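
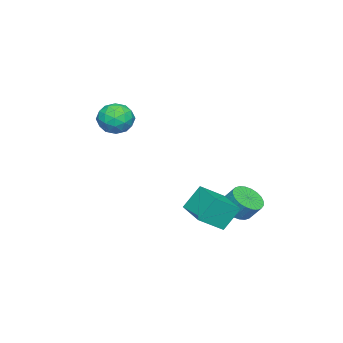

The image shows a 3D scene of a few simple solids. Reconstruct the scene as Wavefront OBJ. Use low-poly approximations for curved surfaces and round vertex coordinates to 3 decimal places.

v -1.047 1.938 -0.192
v -0.132 1.146 0.625
v 0.137 3.238 -0.258
v 1.052 2.447 0.559
v -0.492 1.373 -1.359
v 0.423 0.582 -0.542
v 0.692 2.674 -1.425
v 1.607 1.882 -0.608
v -3.074 1.597 -1.794
v -2.28 1.798 -2.023
v -2.213 2.425 -1.234
v -3.006 2.223 -1.006
v -2.455 2.026 -2.189
v -2.388 2.653 -1.4
v -2.724 2.188 -2.295
v -2.657 2.815 -1.506
v -3.047 2.261 -2.324
v -2.979 2.887 -1.535
v -3.373 2.232 -2.274
v -3.306 2.859 -1.485
v -3.654 2.106 -2.15
v -3.586 2.733 -1.361
v -3.847 1.903 -1.972
v -3.779 2.53 -1.183
v -3.921 1.653 -1.767
v -3.854 2.28 -0.978
v -3.867 1.395 -1.566
v -3.8 2.022 -0.777
v -3.692 1.167 -1.4
v -3.625 1.794 -0.611
v -3.423 1.005 -1.294
v -3.356 1.632 -0.505
v -3.101 0.933 -1.265
v -3.033 1.559 -0.476
v -2.774 0.961 -1.315
v -2.707 1.588 -0.526
v -2.494 1.087 -1.439
v -2.426 1.714 -0.65
v -2.301 1.29 -1.617
v -2.233 1.917 -0.828
v -2.226 1.54 -1.822
v -2.159 2.167 -1.033
v -1.605 -2.927 3.609
v -0.819 -2.553 3.951
v -0.941 -4.287 3.569
v -0.155 -3.913 3.911
v -0.915 -3.978 4.452
v -1.326 -3.138 4.477
v -0.434 -3.702 3.043
v -0.845 -2.862 3.068
v -0.095 -3.032 3.601
v -0.392 -3.203 4.472
v -1.368 -3.637 3.048
v -1.665 -3.808 3.919
v -1.27 -2.621 3.783
v -0.49 -4.219 3.737
v -0.937 -4.258 4.055
v -0.474 -4.038 4.256
v -1.568 -2.964 4.092
v -1.106 -2.744 4.293
v -1.163 -3.582 4.588
v -0.654 -4.096 3.227
v -0.192 -3.876 3.428
v -1.286 -2.802 3.264
v -0.823 -2.582 3.465
v -0.597 -3.258 2.932
v -0.383 -2.682 3.779
v 0.008 -3.482 3.756
v -0.156 -3.358 3.245
v -0.398 -2.864 3.26
v -0.557 -2.782 4.291
v -0.167 -3.582 4.267
v -0.614 -3.62 4.585
v -0.855 -3.126 4.6
v -0.132 -3.064 4.085
v -1.593 -3.258 3.253
v -1.203 -4.058 3.229
v -0.905 -3.714 2.92
v -1.146 -3.22 2.935
v -1.768 -3.358 3.764
v -1.377 -4.158 3.741
v -1.362 -3.976 4.26
v -1.604 -3.482 4.275
v -1.628 -3.776 3.435
f 2 4 1
f 5 2 1
f 1 4 3
f 3 5 1
f 2 8 4
f 6 2 5
f 6 8 2
f 4 8 3
f 7 5 3
f 3 8 7
f 7 6 5
f 8 6 7
f 10 9 13
f 10 13 11
f 11 13 14
f 11 14 12
f 13 9 15
f 13 15 14
f 14 15 16
f 14 16 12
f 15 9 17
f 15 17 16
f 16 17 18
f 16 18 12
f 17 9 19
f 17 19 18
f 18 19 20
f 18 20 12
f 19 9 21
f 19 21 20
f 20 21 22
f 20 22 12
f 21 9 23
f 21 23 22
f 22 23 24
f 22 24 12
f 23 9 25
f 23 25 24
f 24 25 26
f 24 26 12
f 25 9 27
f 25 27 26
f 26 27 28
f 26 28 12
f 27 9 29
f 27 29 28
f 28 29 30
f 28 30 12
f 29 9 31
f 29 31 30
f 30 31 32
f 30 32 12
f 31 9 33
f 31 33 32
f 32 33 34
f 32 34 12
f 33 9 35
f 33 35 34
f 34 35 36
f 34 36 12
f 35 9 37
f 35 37 36
f 36 37 38
f 36 38 12
f 37 9 39
f 37 39 38
f 38 39 40
f 38 40 12
f 39 9 41
f 39 41 40
f 40 41 42
f 40 42 12
f 41 9 10
f 41 10 42
f 42 10 11
f 42 11 12
f 43 80 59
f 80 54 83
f 59 83 48
f 80 83 59
f 43 59 55
f 59 48 60
f 55 60 44
f 59 60 55
f 43 55 64
f 55 44 65
f 64 65 50
f 55 65 64
f 43 64 76
f 64 50 79
f 76 79 53
f 64 79 76
f 43 76 80
f 76 53 84
f 80 84 54
f 76 84 80
f 44 60 71
f 60 48 74
f 71 74 52
f 60 74 71
f 48 83 61
f 83 54 82
f 61 82 47
f 83 82 61
f 54 84 81
f 84 53 77
f 81 77 45
f 84 77 81
f 53 79 78
f 79 50 66
f 78 66 49
f 79 66 78
f 50 65 70
f 65 44 67
f 70 67 51
f 65 67 70
f 46 72 58
f 72 52 73
f 58 73 47
f 72 73 58
f 46 58 56
f 58 47 57
f 56 57 45
f 58 57 56
f 46 56 63
f 56 45 62
f 63 62 49
f 56 62 63
f 46 63 68
f 63 49 69
f 68 69 51
f 63 69 68
f 46 68 72
f 68 51 75
f 72 75 52
f 68 75 72
f 47 73 61
f 73 52 74
f 61 74 48
f 73 74 61
f 45 57 81
f 57 47 82
f 81 82 54
f 57 82 81
f 49 62 78
f 62 45 77
f 78 77 53
f 62 77 78
f 51 69 70
f 69 49 66
f 70 66 50
f 69 66 70
f 52 75 71
f 75 51 67
f 71 67 44
f 75 67 71



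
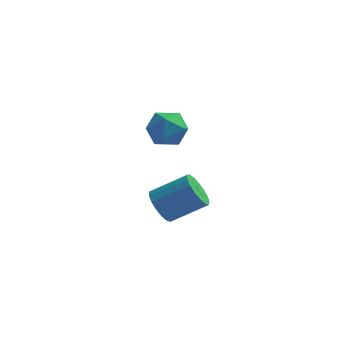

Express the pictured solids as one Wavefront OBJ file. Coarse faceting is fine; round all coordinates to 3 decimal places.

v -1.212 1.981 -1.875
v -0.919 2.446 -2.562
v 0.546 2.924 -1.612
v 0.252 2.459 -0.925
v -1.15 2.723 -2.344
v 0.315 3.2 -1.395
v -1.396 2.83 -2.019
v 0.069 3.307 -1.07
v -1.599 2.742 -1.661
v -0.134 3.22 -0.712
v -1.714 2.48 -1.352
v -0.249 2.958 -0.402
v -1.714 2.104 -1.162
v -0.249 2.582 -0.213
v -1.599 1.7 -1.136
v -0.135 2.178 -0.187
v -1.396 1.36 -1.279
v 0.069 1.838 -0.329
v -1.15 1.162 -1.558
v 0.315 1.64 -0.609
v -0.919 1.152 -1.91
v 0.546 1.63 -0.961
v -0.755 1.332 -2.254
v 0.71 1.81 -1.304
v -0.696 1.66 -2.511
v 0.769 2.138 -1.561
v -0.755 2.062 -2.622
v 0.71 2.54 -1.672
v -1.204 1.312 3.95
v -0.781 1.919 3.344
v -0.519 0.121 3.236
v -0.096 0.728 2.63
v 0.166 0.711 3.55
v -0.257 1.447 3.991
v -1.043 0.593 2.589
v -1.466 1.329 3.03
v -0.681 1.474 2.502
v 0.066 1.548 3.096
v -1.366 0.492 3.484
v -0.619 0.566 4.078
f 2 1 5
f 2 5 3
f 3 5 6
f 3 6 4
f 5 1 7
f 5 7 6
f 6 7 8
f 6 8 4
f 7 1 9
f 7 9 8
f 8 9 10
f 8 10 4
f 9 1 11
f 9 11 10
f 10 11 12
f 10 12 4
f 11 1 13
f 11 13 12
f 12 13 14
f 12 14 4
f 13 1 15
f 13 15 14
f 14 15 16
f 14 16 4
f 15 1 17
f 15 17 16
f 16 17 18
f 16 18 4
f 17 1 19
f 17 19 18
f 18 19 20
f 18 20 4
f 19 1 21
f 19 21 20
f 20 21 22
f 20 22 4
f 21 1 23
f 21 23 22
f 22 23 24
f 22 24 4
f 23 1 25
f 23 25 24
f 24 25 26
f 24 26 4
f 25 1 27
f 25 27 26
f 26 27 28
f 26 28 4
f 27 1 2
f 27 2 28
f 28 2 3
f 28 3 4
f 29 40 34
f 29 34 30
f 29 30 36
f 29 36 39
f 29 39 40
f 30 34 38
f 34 40 33
f 40 39 31
f 39 36 35
f 36 30 37
f 32 38 33
f 32 33 31
f 32 31 35
f 32 35 37
f 32 37 38
f 33 38 34
f 31 33 40
f 35 31 39
f 37 35 36
f 38 37 30



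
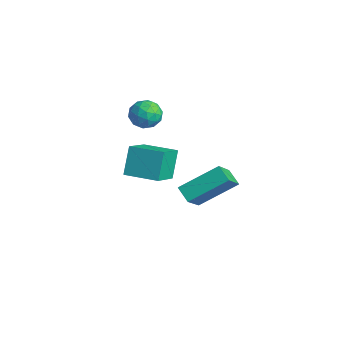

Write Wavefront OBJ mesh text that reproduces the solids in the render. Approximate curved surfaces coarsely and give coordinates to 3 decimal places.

v -4.375 3.385 3.384
v -3.673 3.525 3.826
v -3.647 2.735 2.434
v -2.945 2.875 2.876
v -3.527 2.342 3.168
v -3.976 2.744 3.755
v -3.344 3.516 2.505
v -3.793 3.918 3.092
v -3.036 3.606 3.282
v -3.149 2.88 3.692
v -4.171 3.38 2.568
v -4.284 2.654 2.978
v -4.087 3.512 3.688
v -3.233 2.748 2.572
v -3.574 2.435 2.744
v -3.162 2.517 3.003
v -4.266 3.053 3.647
v -3.853 3.135 3.906
v -3.768 2.44 3.52
v -3.467 3.125 2.354
v -3.054 3.207 2.613
v -4.158 3.743 3.257
v -3.746 3.825 3.516
v -3.552 3.82 2.74
v -3.3 3.642 3.628
v -2.873 3.26 3.07
v -3.107 3.637 2.852
v -3.371 3.873 3.197
v -3.367 3.215 3.869
v -2.939 2.834 3.311
v -3.281 2.52 3.483
v -3.545 2.756 3.828
v -2.992 3.263 3.55
v -4.381 3.426 2.949
v -3.953 3.045 2.391
v -3.775 3.504 2.432
v -4.039 3.74 2.777
v -4.447 3 3.19
v -4.02 2.618 2.632
v -3.949 2.387 3.063
v -4.213 2.623 3.408
v -4.328 2.997 2.71
v 1.709 2.688 0.651
v 0.951 2.646 1.095
v 2.254 4.42 1.746
v 1.496 4.378 2.19
v 2.504 1.642 1.91
v 1.746 1.6 2.354
v 3.049 3.374 3.005
v 2.291 3.332 3.449
v -3.778 2.791 -0.931
v -4.339 3.425 0.426
v -2.388 3.8 -0.828
v -2.95 4.434 0.53
v -2.93 1.526 0.01
v -3.492 2.16 1.368
v -1.541 2.535 0.114
v -2.102 3.169 1.471
f 1 38 17
f 38 12 41
f 17 41 6
f 38 41 17
f 1 17 13
f 17 6 18
f 13 18 2
f 17 18 13
f 1 13 22
f 13 2 23
f 22 23 8
f 13 23 22
f 1 22 34
f 22 8 37
f 34 37 11
f 22 37 34
f 1 34 38
f 34 11 42
f 38 42 12
f 34 42 38
f 2 18 29
f 18 6 32
f 29 32 10
f 18 32 29
f 6 41 19
f 41 12 40
f 19 40 5
f 41 40 19
f 12 42 39
f 42 11 35
f 39 35 3
f 42 35 39
f 11 37 36
f 37 8 24
f 36 24 7
f 37 24 36
f 8 23 28
f 23 2 25
f 28 25 9
f 23 25 28
f 4 30 16
f 30 10 31
f 16 31 5
f 30 31 16
f 4 16 14
f 16 5 15
f 14 15 3
f 16 15 14
f 4 14 21
f 14 3 20
f 21 20 7
f 14 20 21
f 4 21 26
f 21 7 27
f 26 27 9
f 21 27 26
f 4 26 30
f 26 9 33
f 30 33 10
f 26 33 30
f 5 31 19
f 31 10 32
f 19 32 6
f 31 32 19
f 3 15 39
f 15 5 40
f 39 40 12
f 15 40 39
f 7 20 36
f 20 3 35
f 36 35 11
f 20 35 36
f 9 27 28
f 27 7 24
f 28 24 8
f 27 24 28
f 10 33 29
f 33 9 25
f 29 25 2
f 33 25 29
f 44 46 43
f 47 44 43
f 43 46 45
f 45 47 43
f 44 50 46
f 48 44 47
f 48 50 44
f 46 50 45
f 49 47 45
f 45 50 49
f 49 48 47
f 50 48 49
f 52 54 51
f 55 52 51
f 51 54 53
f 53 55 51
f 52 58 54
f 56 52 55
f 56 58 52
f 54 58 53
f 57 55 53
f 53 58 57
f 57 56 55
f 58 56 57



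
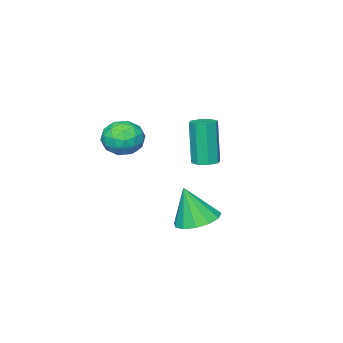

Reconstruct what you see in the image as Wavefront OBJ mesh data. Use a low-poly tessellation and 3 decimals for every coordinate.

v 0.35 2.299 2.344
v 0.977 1.823 2.296
v -0.177 1.517 3.204
v 0.45 1.041 3.156
v 0.52 1.754 3.485
v 0.846 2.237 2.954
v -0.046 1.103 2.546
v 0.28 1.586 2.015
v 0.732 1.084 2.421
v 1.082 1.486 3.001
v -0.282 1.854 2.499
v 0.068 2.256 3.079
v 0.71 2.129 2.245
v 0.09 1.211 3.255
v 0.131 1.63 3.449
v 0.5 1.35 3.421
v 0.633 2.373 2.631
v 1.001 2.093 2.603
v 0.733 2.053 3.302
v -0.201 1.247 2.897
v 0.167 0.967 2.869
v 0.3 1.99 2.079
v 0.669 1.71 2.051
v 0.067 1.287 2.198
v 0.935 1.415 2.29
v 0.625 0.956 2.795
v 0.333 0.992 2.436
v 0.525 1.276 2.124
v 1.14 1.652 2.631
v 0.83 1.193 3.136
v 0.872 1.612 3.33
v 1.063 1.896 3.018
v 0.996 1.218 2.704
v -0.03 2.147 2.364
v -0.34 1.688 2.869
v -0.263 1.444 2.482
v -0.072 1.728 2.17
v 0.175 2.384 2.705
v -0.135 1.925 3.21
v 0.275 2.064 3.376
v 0.467 2.348 3.064
v -0.196 2.122 2.796
v -2.068 2.735 -1.635
v -1.625 2.05 -1.906
v -1.792 2.325 -0.145
v -1.306 2.412 -1.866
v -1.228 2.877 -1.752
v -1.417 3.296 -1.601
v -1.813 3.538 -1.461
v -2.29 3.525 -1.376
v -2.697 3.261 -1.373
v -2.904 2.83 -1.453
v -2.845 2.37 -1.591
v -2.541 2.025 -1.743
v -2.086 1.906 -1.861
v -3.887 1.352 0.062
v -3.602 1.776 0.161
v -3.789 1.471 1.997
v -4.073 1.048 1.898
v -3.991 1.856 0.135
v -4.177 1.552 1.971
v -4.319 1.642 0.066
v -4.505 1.337 1.902
v -4.393 1.257 -0.005
v -4.58 0.953 1.831
v -4.171 0.929 -0.037
v -4.358 0.624 1.799
v -3.783 0.848 -0.011
v -3.969 0.544 1.825
v -3.455 1.063 0.058
v -3.641 0.758 1.894
v -3.38 1.447 0.129
v -3.567 1.143 1.965
f 1 38 17
f 38 12 41
f 17 41 6
f 38 41 17
f 1 17 13
f 17 6 18
f 13 18 2
f 17 18 13
f 1 13 22
f 13 2 23
f 22 23 8
f 13 23 22
f 1 22 34
f 22 8 37
f 34 37 11
f 22 37 34
f 1 34 38
f 34 11 42
f 38 42 12
f 34 42 38
f 2 18 29
f 18 6 32
f 29 32 10
f 18 32 29
f 6 41 19
f 41 12 40
f 19 40 5
f 41 40 19
f 12 42 39
f 42 11 35
f 39 35 3
f 42 35 39
f 11 37 36
f 37 8 24
f 36 24 7
f 37 24 36
f 8 23 28
f 23 2 25
f 28 25 9
f 23 25 28
f 4 30 16
f 30 10 31
f 16 31 5
f 30 31 16
f 4 16 14
f 16 5 15
f 14 15 3
f 16 15 14
f 4 14 21
f 14 3 20
f 21 20 7
f 14 20 21
f 4 21 26
f 21 7 27
f 26 27 9
f 21 27 26
f 4 26 30
f 26 9 33
f 30 33 10
f 26 33 30
f 5 31 19
f 31 10 32
f 19 32 6
f 31 32 19
f 3 15 39
f 15 5 40
f 39 40 12
f 15 40 39
f 7 20 36
f 20 3 35
f 36 35 11
f 20 35 36
f 9 27 28
f 27 7 24
f 28 24 8
f 27 24 28
f 10 33 29
f 33 9 25
f 29 25 2
f 33 25 29
f 44 43 46
f 44 46 45
f 46 43 47
f 46 47 45
f 47 43 48
f 47 48 45
f 48 43 49
f 48 49 45
f 49 43 50
f 49 50 45
f 50 43 51
f 50 51 45
f 51 43 52
f 51 52 45
f 52 43 53
f 52 53 45
f 53 43 54
f 53 54 45
f 54 43 55
f 54 55 45
f 55 43 44
f 55 44 45
f 57 56 60
f 57 60 58
f 58 60 61
f 58 61 59
f 60 56 62
f 60 62 61
f 61 62 63
f 61 63 59
f 62 56 64
f 62 64 63
f 63 64 65
f 63 65 59
f 64 56 66
f 64 66 65
f 65 66 67
f 65 67 59
f 66 56 68
f 66 68 67
f 67 68 69
f 67 69 59
f 68 56 70
f 68 70 69
f 69 70 71
f 69 71 59
f 70 56 72
f 70 72 71
f 71 72 73
f 71 73 59
f 72 56 57
f 72 57 73
f 73 57 58
f 73 58 59



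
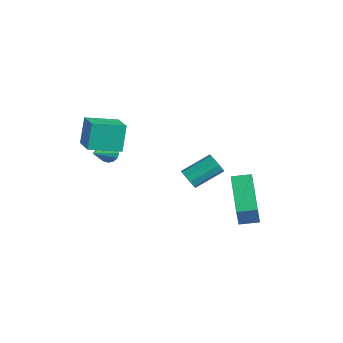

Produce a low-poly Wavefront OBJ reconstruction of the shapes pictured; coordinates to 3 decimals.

v -0.158 2.333 -2.561
v 0.02 2.064 -2.128
v 0.377 3.398 -1.446
v 0.198 3.667 -1.879
v 0.276 2.103 -2.338
v 0.633 3.436 -1.656
v 0.367 2.23 -2.634
v 0.724 3.563 -1.951
v 0.256 2.396 -2.901
v 0.613 3.73 -2.219
v -0.012 2.538 -3.039
v 0.345 3.872 -2.356
v -0.337 2.602 -2.994
v 0.02 3.936 -2.312
v -0.593 2.564 -2.784
v -0.236 3.897 -2.102
v -0.684 2.437 -2.489
v -0.327 3.77 -1.806
v -0.573 2.27 -2.221
v -0.216 3.604 -1.539
v -0.305 2.128 -2.084
v 0.052 3.462 -1.401
v 3.897 1.742 -2.712
v 4.207 1.323 -1.499
v 2.289 2.807 -1.933
v 2.598 2.387 -0.72
v 4.422 2.453 -2.6
v 4.731 2.033 -1.387
v 2.813 3.517 -1.821
v 3.123 3.098 -0.608
v -1.48 -0.983 0.081
v -1.11 -0.717 0.406
v -1.22 -1.977 0.599
v -1.338 -0.704 0.545
v -1.599 -0.755 0.578
v -1.833 -0.859 0.497
v -1.986 -0.991 0.321
v -2.023 -1.121 0.089
v -1.935 -1.22 -0.144
v -1.743 -1.265 -0.326
v -1.491 -1.245 -0.414
v -1.236 -1.165 -0.39
v -1.037 -1.044 -0.257
v -0.94 -0.909 -0.047
v -0.966 -0.791 0.192
v -1.3 -2.552 1.502
v -1.623 -2.067 2.697
v -0.624 -1.289 1.173
v -0.947 -0.804 2.368
v -0.053 -3.076 2.052
v -0.376 -2.591 3.247
v 0.623 -1.813 1.723
v 0.3 -1.328 2.918
f 2 1 5
f 2 5 3
f 3 5 6
f 3 6 4
f 5 1 7
f 5 7 6
f 6 7 8
f 6 8 4
f 7 1 9
f 7 9 8
f 8 9 10
f 8 10 4
f 9 1 11
f 9 11 10
f 10 11 12
f 10 12 4
f 11 1 13
f 11 13 12
f 12 13 14
f 12 14 4
f 13 1 15
f 13 15 14
f 14 15 16
f 14 16 4
f 15 1 17
f 15 17 16
f 16 17 18
f 16 18 4
f 17 1 19
f 17 19 18
f 18 19 20
f 18 20 4
f 19 1 21
f 19 21 20
f 20 21 22
f 20 22 4
f 21 1 2
f 21 2 22
f 22 2 3
f 22 3 4
f 24 26 23
f 27 24 23
f 23 26 25
f 25 27 23
f 24 30 26
f 28 24 27
f 28 30 24
f 26 30 25
f 29 27 25
f 25 30 29
f 29 28 27
f 30 28 29
f 32 31 34
f 32 34 33
f 34 31 35
f 34 35 33
f 35 31 36
f 35 36 33
f 36 31 37
f 36 37 33
f 37 31 38
f 37 38 33
f 38 31 39
f 38 39 33
f 39 31 40
f 39 40 33
f 40 31 41
f 40 41 33
f 41 31 42
f 41 42 33
f 42 31 43
f 42 43 33
f 43 31 44
f 43 44 33
f 44 31 45
f 44 45 33
f 45 31 32
f 45 32 33
f 47 49 46
f 50 47 46
f 46 49 48
f 48 50 46
f 47 53 49
f 51 47 50
f 51 53 47
f 49 53 48
f 52 50 48
f 48 53 52
f 52 51 50
f 53 51 52



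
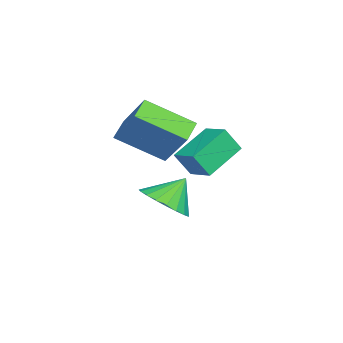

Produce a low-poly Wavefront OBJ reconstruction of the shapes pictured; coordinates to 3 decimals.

v 1.978 3.6 2.881
v 2.194 3.055 3.824
v 2.69 4.375 3.167
v 2.905 3.831 4.11
v 3.275 2.709 2.07
v 3.49 2.165 3.013
v 3.986 3.485 2.356
v 4.202 2.94 3.299
v 0.684 1.699 2.351
v 0.855 -0.12 3.427
v 1.551 2.636 3.799
v 1.721 0.817 4.874
v 1.619 1.523 1.906
v 1.789 -0.296 2.981
v 2.485 2.46 3.353
v 2.656 0.641 4.429
v 1.48 1.45 -0.267
v 2.136 2.293 -0.485
v 0.94 2.15 0.807
v 1.77 2.392 -0.734
v 1.354 2.328 -0.901
v 0.959 2.112 -0.959
v 0.655 1.782 -0.897
v 0.493 1.394 -0.726
v 0.502 1.017 -0.476
v 0.68 0.714 -0.189
v 0.996 0.539 0.084
v 1.396 0.521 0.297
v 1.81 0.664 0.412
v 2.168 0.943 0.41
v 2.406 1.31 0.291
v 2.484 1.701 0.075
v 2.389 2.048 -0.199
f 2 4 1
f 5 2 1
f 1 4 3
f 3 5 1
f 2 8 4
f 6 2 5
f 6 8 2
f 4 8 3
f 7 5 3
f 3 8 7
f 7 6 5
f 8 6 7
f 10 12 9
f 13 10 9
f 9 12 11
f 11 13 9
f 10 16 12
f 14 10 13
f 14 16 10
f 12 16 11
f 15 13 11
f 11 16 15
f 15 14 13
f 16 14 15
f 18 17 20
f 18 20 19
f 20 17 21
f 20 21 19
f 21 17 22
f 21 22 19
f 22 17 23
f 22 23 19
f 23 17 24
f 23 24 19
f 24 17 25
f 24 25 19
f 25 17 26
f 25 26 19
f 26 17 27
f 26 27 19
f 27 17 28
f 27 28 19
f 28 17 29
f 28 29 19
f 29 17 30
f 29 30 19
f 30 17 31
f 30 31 19
f 31 17 32
f 31 32 19
f 32 17 33
f 32 33 19
f 33 17 18
f 33 18 19



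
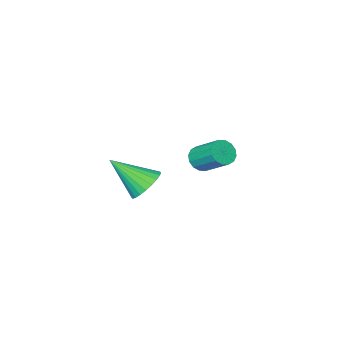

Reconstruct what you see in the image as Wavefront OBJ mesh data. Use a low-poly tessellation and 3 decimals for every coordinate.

v 1.549 2.283 2.482
v 1.905 1.807 1.78
v 2.571 1.077 3.818
v 2.152 2.063 1.823
v 2.308 2.353 1.966
v 2.348 2.633 2.187
v 2.266 2.859 2.454
v 2.076 2.998 2.725
v 1.805 3.028 2.958
v 1.495 2.944 3.12
v 1.194 2.76 3.184
v 0.947 2.503 3.141
v 0.791 2.213 2.998
v 0.751 1.934 2.776
v 0.832 1.707 2.51
v 1.023 1.569 2.239
v 1.294 1.539 2.005
v 1.603 1.623 1.844
v -3.784 -0.85 0.749
v -3.386 -0.459 0.294
v -3.599 0.901 1.275
v -3.996 0.51 1.731
v -3.736 -0.424 0.17
v -3.949 0.935 1.152
v -4.099 -0.504 0.202
v -4.311 0.856 1.183
v -4.377 -0.676 0.38
v -4.59 0.683 1.362
v -4.497 -0.895 0.658
v -4.709 0.465 1.639
v -4.425 -1.101 0.959
v -4.637 0.258 1.941
v -4.181 -1.241 1.205
v -4.394 0.119 2.186
v -3.831 -1.275 1.328
v -4.044 0.084 2.31
v -3.469 -1.196 1.297
v -3.681 0.164 2.278
v -3.19 -1.023 1.118
v -3.403 0.336 2.1
v -3.071 -0.805 0.841
v -3.283 0.555 1.822
v -3.143 -0.598 0.539
v -3.355 0.761 1.521
f 2 1 4
f 2 4 3
f 4 1 5
f 4 5 3
f 5 1 6
f 5 6 3
f 6 1 7
f 6 7 3
f 7 1 8
f 7 8 3
f 8 1 9
f 8 9 3
f 9 1 10
f 9 10 3
f 10 1 11
f 10 11 3
f 11 1 12
f 11 12 3
f 12 1 13
f 12 13 3
f 13 1 14
f 13 14 3
f 14 1 15
f 14 15 3
f 15 1 16
f 15 16 3
f 16 1 17
f 16 17 3
f 17 1 18
f 17 18 3
f 18 1 2
f 18 2 3
f 20 19 23
f 20 23 21
f 21 23 24
f 21 24 22
f 23 19 25
f 23 25 24
f 24 25 26
f 24 26 22
f 25 19 27
f 25 27 26
f 26 27 28
f 26 28 22
f 27 19 29
f 27 29 28
f 28 29 30
f 28 30 22
f 29 19 31
f 29 31 30
f 30 31 32
f 30 32 22
f 31 19 33
f 31 33 32
f 32 33 34
f 32 34 22
f 33 19 35
f 33 35 34
f 34 35 36
f 34 36 22
f 35 19 37
f 35 37 36
f 36 37 38
f 36 38 22
f 37 19 39
f 37 39 38
f 38 39 40
f 38 40 22
f 39 19 41
f 39 41 40
f 40 41 42
f 40 42 22
f 41 19 43
f 41 43 42
f 42 43 44
f 42 44 22
f 43 19 20
f 43 20 44
f 44 20 21
f 44 21 22



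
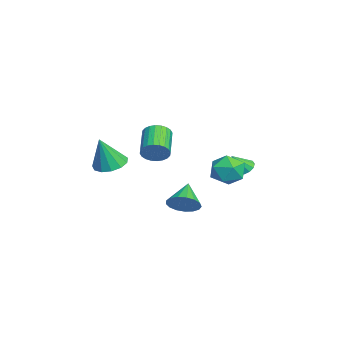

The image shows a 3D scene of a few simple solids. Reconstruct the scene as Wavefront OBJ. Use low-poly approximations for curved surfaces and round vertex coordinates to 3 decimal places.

v 3.764 -1.083 1.588
v 4.017 -1.493 2.239
v 2.389 -1.288 3.002
v 2.136 -0.877 2.352
v 4.093 -1.197 2.32
v 2.464 -0.992 3.083
v 4.118 -0.883 2.289
v 2.489 -0.678 3.053
v 4.089 -0.6 2.152
v 2.461 -0.395 2.915
v 4.011 -0.39 1.929
v 2.383 -0.185 2.692
v 3.895 -0.286 1.654
v 2.267 -0.081 2.417
v 3.76 -0.303 1.369
v 2.131 -0.098 2.132
v 3.625 -0.439 1.118
v 1.996 -0.233 1.881
v 3.511 -0.672 0.938
v 1.883 -0.467 1.701
v 3.436 -0.968 0.857
v 1.807 -0.763 1.62
v 3.411 -1.282 0.887
v 1.782 -1.077 1.651
v 3.439 -1.565 1.025
v 1.811 -1.36 1.788
v 3.517 -1.775 1.248
v 1.889 -1.57 2.011
v 3.633 -1.879 1.523
v 2.005 -1.674 2.286
v 3.769 -1.862 1.808
v 2.14 -1.657 2.571
v 3.904 -1.727 2.059
v 2.275 -1.521 2.822
v -1.305 4.197 -1.819
v -0.953 3.84 -2.216
v -0.895 3.403 -0.741
v -0.738 4.106 -2.102
v -0.704 4.401 -1.897
v -0.86 4.632 -1.668
v -1.158 4.724 -1.486
v -1.502 4.649 -1.411
v -1.784 4.43 -1.464
v -1.914 4.138 -1.63
v -1.85 3.864 -1.856
v -1.614 3.696 -2.07
v -1.279 3.687 -2.205
v 1.358 3.897 -0.307
v 2.22 3.174 -0.299
v 0.42 2.766 -1.381
v 1.282 2.043 -1.373
v 0.681 2.212 -0.437
v 1.261 2.911 0.227
v 1.379 3.029 -1.907
v 1.959 3.728 -1.243
v 2.233 2.637 -1.288
v 1.802 2.133 -0.379
v 0.838 3.807 -1.301
v 0.407 3.303 -0.392
v 1.055 0.609 -3.508
v 1.646 0.73 -2.723
v -0.315 0.971 -2.532
v 1.623 1.162 -2.916
v 1.47 1.468 -3.244
v 1.222 1.576 -3.633
v 0.935 1.463 -3.993
v 0.676 1.154 -4.242
v 0.504 0.72 -4.323
v 0.457 0.261 -4.217
v 0.548 -0.119 -3.948
v 0.755 -0.332 -3.579
v 1.03 -0.33 -3.193
v 1.311 -0.112 -2.88
v 1.533 0.27 -2.71
v 1.929 -3.379 0.129
v 2.766 -2.831 0.137
v 2.291 -3.961 2.051
v 2.353 -2.493 0.318
v 1.806 -2.436 0.439
v 1.297 -2.678 0.461
v 0.989 -3.142 0.378
v 0.98 -3.682 0.217
v 1.271 -4.125 0.027
v 1.772 -4.332 -0.13
v 2.322 -4.235 -0.205
v 2.747 -3.867 -0.173
v 2.913 -3.344 -0.046
f 2 1 5
f 2 5 3
f 3 5 6
f 3 6 4
f 5 1 7
f 5 7 6
f 6 7 8
f 6 8 4
f 7 1 9
f 7 9 8
f 8 9 10
f 8 10 4
f 9 1 11
f 9 11 10
f 10 11 12
f 10 12 4
f 11 1 13
f 11 13 12
f 12 13 14
f 12 14 4
f 13 1 15
f 13 15 14
f 14 15 16
f 14 16 4
f 15 1 17
f 15 17 16
f 16 17 18
f 16 18 4
f 17 1 19
f 17 19 18
f 18 19 20
f 18 20 4
f 19 1 21
f 19 21 20
f 20 21 22
f 20 22 4
f 21 1 23
f 21 23 22
f 22 23 24
f 22 24 4
f 23 1 25
f 23 25 24
f 24 25 26
f 24 26 4
f 25 1 27
f 25 27 26
f 26 27 28
f 26 28 4
f 27 1 29
f 27 29 28
f 28 29 30
f 28 30 4
f 29 1 31
f 29 31 30
f 30 31 32
f 30 32 4
f 31 1 33
f 31 33 32
f 32 33 34
f 32 34 4
f 33 1 2
f 33 2 34
f 34 2 3
f 34 3 4
f 36 35 38
f 36 38 37
f 38 35 39
f 38 39 37
f 39 35 40
f 39 40 37
f 40 35 41
f 40 41 37
f 41 35 42
f 41 42 37
f 42 35 43
f 42 43 37
f 43 35 44
f 43 44 37
f 44 35 45
f 44 45 37
f 45 35 46
f 45 46 37
f 46 35 47
f 46 47 37
f 47 35 36
f 47 36 37
f 48 59 53
f 48 53 49
f 48 49 55
f 48 55 58
f 48 58 59
f 49 53 57
f 53 59 52
f 59 58 50
f 58 55 54
f 55 49 56
f 51 57 52
f 51 52 50
f 51 50 54
f 51 54 56
f 51 56 57
f 52 57 53
f 50 52 59
f 54 50 58
f 56 54 55
f 57 56 49
f 61 60 63
f 61 63 62
f 63 60 64
f 63 64 62
f 64 60 65
f 64 65 62
f 65 60 66
f 65 66 62
f 66 60 67
f 66 67 62
f 67 60 68
f 67 68 62
f 68 60 69
f 68 69 62
f 69 60 70
f 69 70 62
f 70 60 71
f 70 71 62
f 71 60 72
f 71 72 62
f 72 60 73
f 72 73 62
f 73 60 74
f 73 74 62
f 74 60 61
f 74 61 62
f 76 75 78
f 76 78 77
f 78 75 79
f 78 79 77
f 79 75 80
f 79 80 77
f 80 75 81
f 80 81 77
f 81 75 82
f 81 82 77
f 82 75 83
f 82 83 77
f 83 75 84
f 83 84 77
f 84 75 85
f 84 85 77
f 85 75 86
f 85 86 77
f 86 75 87
f 86 87 77
f 87 75 76
f 87 76 77



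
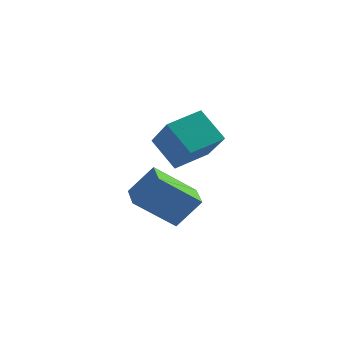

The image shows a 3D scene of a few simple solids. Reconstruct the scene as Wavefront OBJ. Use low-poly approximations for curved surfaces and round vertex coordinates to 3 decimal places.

v 1.4 1.539 -1.946
v 0.333 1.808 -0.757
v 2.215 2.792 -1.498
v 1.148 3.06 -0.309
v 2.592 0.28 -0.591
v 1.525 0.548 0.598
v 3.407 1.532 -0.143
v 2.34 1.801 1.046
v 1.139 2.257 -5.243
v -0.245 1.328 -3.917
v 0.341 3.537 -5.178
v -1.043 2.608 -3.852
v 2.003 2.732 -4.008
v 0.619 1.803 -2.682
v 1.205 4.012 -3.943
v -0.179 3.083 -2.617
f 2 4 1
f 5 2 1
f 1 4 3
f 3 5 1
f 2 8 4
f 6 2 5
f 6 8 2
f 4 8 3
f 7 5 3
f 3 8 7
f 7 6 5
f 8 6 7
f 10 12 9
f 13 10 9
f 9 12 11
f 11 13 9
f 10 16 12
f 14 10 13
f 14 16 10
f 12 16 11
f 15 13 11
f 11 16 15
f 15 14 13
f 16 14 15



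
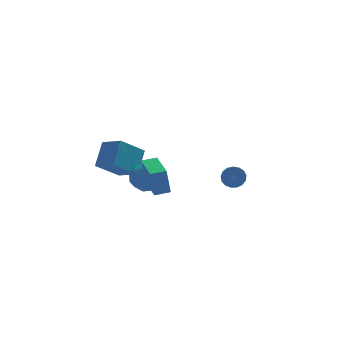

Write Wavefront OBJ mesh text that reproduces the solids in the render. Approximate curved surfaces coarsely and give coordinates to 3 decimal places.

v -4.679 3.306 -0.31
v -4.078 4.459 0.875
v -3.271 3.798 -1.504
v -2.67 4.952 -0.318
v -3.81 2.248 0.278
v -3.209 3.402 1.464
v -2.402 2.741 -0.915
v -1.801 3.894 0.27
v -1.882 1.265 0.581
v -1.321 0.384 0.459
v -3.219 0.516 -0.159
v -2.658 -0.365 -0.281
v -2.95 -0.056 0.681
v -2.123 0.407 1.138
v -2.417 0.493 -0.838
v -1.59 0.956 -0.381
v -1.652 -0.093 -0.418
v -1.981 -0.433 0.521
v -2.559 1.333 -0.221
v -2.888 0.993 0.718
v -1.484 0.89 0.585
v -3.056 0.01 -0.285
v -3.227 0.192 0.281
v -2.898 -0.326 0.209
v -1.956 0.904 0.984
v -1.626 0.386 0.912
v -2.583 0.127 1.043
v -2.914 0.514 -0.612
v -2.584 -0.004 -0.684
v -1.642 1.226 0.091
v -1.313 0.708 0.019
v -1.957 0.773 -0.743
v -1.349 0.092 -0.002
v -2.135 -0.348 -0.437
v -1.993 0.156 -0.765
v -1.507 0.428 -0.496
v -1.542 -0.108 0.55
v -2.328 -0.548 0.115
v -2.5 -0.366 0.68
v -2.014 -0.094 0.949
v -1.737 -0.388 0.034
v -2.212 1.448 0.185
v -2.998 1.008 -0.25
v -2.526 0.994 -0.649
v -2.04 1.266 -0.38
v -2.405 1.248 0.737
v -3.191 0.808 0.302
v -3.033 0.472 0.796
v -2.547 0.744 1.065
v -2.803 1.288 0.266
v 2.606 1.024 -0.771
v 2.969 1.29 -0.249
v 2.738 0.221 0.454
v 2.374 -0.044 -0.069
v 2.661 1.394 -0.191
v 2.43 0.325 0.512
v 2.34 1.413 -0.267
v 2.109 0.345 0.436
v 2.08 1.344 -0.458
v 1.849 0.275 0.245
v 1.94 1.201 -0.721
v 1.709 0.132 -0.018
v 1.953 1.018 -0.996
v 1.722 -0.051 -0.293
v 2.115 0.836 -1.219
v 1.884 -0.233 -0.516
v 2.39 0.698 -1.339
v 2.158 -0.371 -0.637
v 2.713 0.634 -1.33
v 2.482 -0.435 -0.627
v 3.013 0.66 -1.192
v 2.782 -0.409 -0.49
v 3.219 0.769 -0.959
v 2.987 -0.3 -0.256
v 3.284 0.937 -0.682
v 3.053 -0.132 0.021
v 3.194 1.125 -0.426
v 2.963 0.056 0.277
v -2.705 -4.067 1.389
v -2.907 -3.979 2.914
v -2.814 -1.994 1.255
v -3.016 -1.906 2.78
v -1.844 -4.014 1.5
v -2.046 -3.926 3.025
v -1.953 -1.941 1.366
v -2.155 -1.853 2.891
f 2 4 1
f 5 2 1
f 1 4 3
f 3 5 1
f 2 8 4
f 6 2 5
f 6 8 2
f 4 8 3
f 7 5 3
f 3 8 7
f 7 6 5
f 8 6 7
f 9 46 25
f 46 20 49
f 25 49 14
f 46 49 25
f 9 25 21
f 25 14 26
f 21 26 10
f 25 26 21
f 9 21 30
f 21 10 31
f 30 31 16
f 21 31 30
f 9 30 42
f 30 16 45
f 42 45 19
f 30 45 42
f 9 42 46
f 42 19 50
f 46 50 20
f 42 50 46
f 10 26 37
f 26 14 40
f 37 40 18
f 26 40 37
f 14 49 27
f 49 20 48
f 27 48 13
f 49 48 27
f 20 50 47
f 50 19 43
f 47 43 11
f 50 43 47
f 19 45 44
f 45 16 32
f 44 32 15
f 45 32 44
f 16 31 36
f 31 10 33
f 36 33 17
f 31 33 36
f 12 38 24
f 38 18 39
f 24 39 13
f 38 39 24
f 12 24 22
f 24 13 23
f 22 23 11
f 24 23 22
f 12 22 29
f 22 11 28
f 29 28 15
f 22 28 29
f 12 29 34
f 29 15 35
f 34 35 17
f 29 35 34
f 12 34 38
f 34 17 41
f 38 41 18
f 34 41 38
f 13 39 27
f 39 18 40
f 27 40 14
f 39 40 27
f 11 23 47
f 23 13 48
f 47 48 20
f 23 48 47
f 15 28 44
f 28 11 43
f 44 43 19
f 28 43 44
f 17 35 36
f 35 15 32
f 36 32 16
f 35 32 36
f 18 41 37
f 41 17 33
f 37 33 10
f 41 33 37
f 52 51 55
f 52 55 53
f 53 55 56
f 53 56 54
f 55 51 57
f 55 57 56
f 56 57 58
f 56 58 54
f 57 51 59
f 57 59 58
f 58 59 60
f 58 60 54
f 59 51 61
f 59 61 60
f 60 61 62
f 60 62 54
f 61 51 63
f 61 63 62
f 62 63 64
f 62 64 54
f 63 51 65
f 63 65 64
f 64 65 66
f 64 66 54
f 65 51 67
f 65 67 66
f 66 67 68
f 66 68 54
f 67 51 69
f 67 69 68
f 68 69 70
f 68 70 54
f 69 51 71
f 69 71 70
f 70 71 72
f 70 72 54
f 71 51 73
f 71 73 72
f 72 73 74
f 72 74 54
f 73 51 75
f 73 75 74
f 74 75 76
f 74 76 54
f 75 51 77
f 75 77 76
f 76 77 78
f 76 78 54
f 77 51 52
f 77 52 78
f 78 52 53
f 78 53 54
f 80 82 79
f 83 80 79
f 79 82 81
f 81 83 79
f 80 86 82
f 84 80 83
f 84 86 80
f 82 86 81
f 85 83 81
f 81 86 85
f 85 84 83
f 86 84 85



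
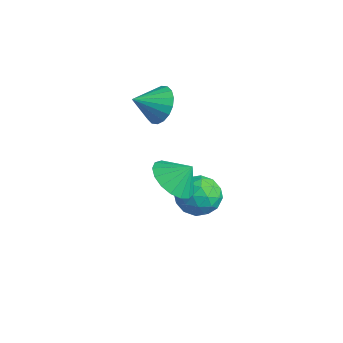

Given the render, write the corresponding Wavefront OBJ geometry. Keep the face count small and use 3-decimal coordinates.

v 1.001 -3.765 2.159
v 1.828 -3.631 1.631
v 1.399 -3.215 2.921
v 1.555 -3.264 1.509
v 1.155 -3.011 1.535
v 0.72 -2.931 1.705
v 0.349 -3.042 1.978
v 0.128 -3.319 2.293
v 0.106 -3.697 2.577
v 0.29 -4.091 2.765
v 0.637 -4.411 2.815
v 1.067 -4.582 2.714
v 1.482 -4.566 2.486
v 1.787 -4.367 2.183
v 1.912 -4.029 1.875
v -2.255 -2.328 3.586
v -1.716 -2.75 3.017
v -2.445 -3.392 4.194
v -1.468 -2.631 3.302
v -1.376 -2.453 3.643
v -1.457 -2.249 3.973
v -1.697 -2.062 4.226
v -2.047 -1.927 4.353
v -2.439 -1.871 4.327
v -2.794 -1.906 4.155
v -3.042 -2.025 3.87
v -3.134 -2.204 3.529
v -3.053 -2.407 3.199
v -2.813 -2.594 2.946
v -2.463 -2.729 2.819
v -2.071 -2.785 2.844
v -0.254 -1.034 -1.439
v 0.23 -1.622 -0.843
v -1.61 -1.598 -0.897
v -1.126 -2.186 -0.301
v -1.117 -1.231 -0.149
v -0.28 -0.882 -0.484
v -1.1 -2.338 -1.256
v -0.263 -1.989 -1.591
v -0.293 -2.428 -0.73
v -0.304 -1.744 -0.046
v -1.076 -1.476 -1.694
v -1.087 -0.792 -1.01
v 0.107 -1.279 -1.189
v -1.487 -1.941 -0.551
v -1.482 -1.38 -0.462
v -1.197 -1.726 -0.111
v -0.193 -0.844 -0.978
v 0.092 -1.19 -0.628
v -0.7 -0.96 -0.22
v -1.472 -2.03 -1.112
v -1.187 -2.376 -0.762
v -0.183 -1.494 -1.629
v 0.102 -1.84 -1.278
v -0.68 -2.26 -1.52
v 0.084 -2.098 -0.772
v -0.713 -2.43 -0.453
v -0.698 -2.519 -1.014
v -0.206 -2.314 -1.211
v 0.077 -1.696 -0.37
v -0.719 -2.028 -0.051
v -0.714 -1.466 0.038
v -0.222 -1.261 -0.159
v -0.23 -2.17 -0.303
v -0.661 -1.192 -1.689
v -1.457 -1.524 -1.37
v -1.158 -1.959 -1.581
v -0.666 -1.754 -1.778
v -0.667 -0.79 -1.287
v -1.464 -1.122 -0.968
v -1.174 -0.906 -0.529
v -0.682 -0.701 -0.726
v -1.15 -1.05 -1.437
f 2 1 4
f 2 4 3
f 4 1 5
f 4 5 3
f 5 1 6
f 5 6 3
f 6 1 7
f 6 7 3
f 7 1 8
f 7 8 3
f 8 1 9
f 8 9 3
f 9 1 10
f 9 10 3
f 10 1 11
f 10 11 3
f 11 1 12
f 11 12 3
f 12 1 13
f 12 13 3
f 13 1 14
f 13 14 3
f 14 1 15
f 14 15 3
f 15 1 2
f 15 2 3
f 17 16 19
f 17 19 18
f 19 16 20
f 19 20 18
f 20 16 21
f 20 21 18
f 21 16 22
f 21 22 18
f 22 16 23
f 22 23 18
f 23 16 24
f 23 24 18
f 24 16 25
f 24 25 18
f 25 16 26
f 25 26 18
f 26 16 27
f 26 27 18
f 27 16 28
f 27 28 18
f 28 16 29
f 28 29 18
f 29 16 30
f 29 30 18
f 30 16 31
f 30 31 18
f 31 16 17
f 31 17 18
f 32 69 48
f 69 43 72
f 48 72 37
f 69 72 48
f 32 48 44
f 48 37 49
f 44 49 33
f 48 49 44
f 32 44 53
f 44 33 54
f 53 54 39
f 44 54 53
f 32 53 65
f 53 39 68
f 65 68 42
f 53 68 65
f 32 65 69
f 65 42 73
f 69 73 43
f 65 73 69
f 33 49 60
f 49 37 63
f 60 63 41
f 49 63 60
f 37 72 50
f 72 43 71
f 50 71 36
f 72 71 50
f 43 73 70
f 73 42 66
f 70 66 34
f 73 66 70
f 42 68 67
f 68 39 55
f 67 55 38
f 68 55 67
f 39 54 59
f 54 33 56
f 59 56 40
f 54 56 59
f 35 61 47
f 61 41 62
f 47 62 36
f 61 62 47
f 35 47 45
f 47 36 46
f 45 46 34
f 47 46 45
f 35 45 52
f 45 34 51
f 52 51 38
f 45 51 52
f 35 52 57
f 52 38 58
f 57 58 40
f 52 58 57
f 35 57 61
f 57 40 64
f 61 64 41
f 57 64 61
f 36 62 50
f 62 41 63
f 50 63 37
f 62 63 50
f 34 46 70
f 46 36 71
f 70 71 43
f 46 71 70
f 38 51 67
f 51 34 66
f 67 66 42
f 51 66 67
f 40 58 59
f 58 38 55
f 59 55 39
f 58 55 59
f 41 64 60
f 64 40 56
f 60 56 33
f 64 56 60



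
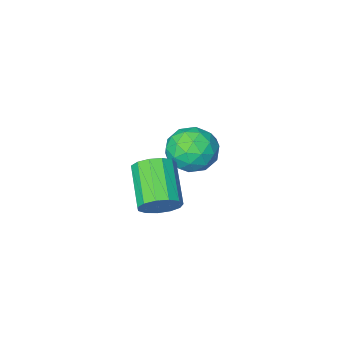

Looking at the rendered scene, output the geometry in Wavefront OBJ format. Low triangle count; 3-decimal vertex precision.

v -1.323 -2.716 -3.345
v -0.488 -2.877 -4.19
v -1.332 -4.623 -2.99
v -0.497 -4.784 -3.835
v -0.216 -4.219 -2.816
v -0.211 -3.041 -3.036
v -1.609 -4.459 -4.144
v -1.604 -3.281 -4.364
v -0.666 -3.955 -4.684
v 0.195 -3.806 -3.864
v -2.015 -3.694 -3.316
v -1.154 -3.545 -2.496
v -0.905 -2.629 -3.799
v -0.915 -4.871 -3.381
v -0.75 -4.539 -2.782
v -0.26 -4.633 -3.279
v -0.742 -2.725 -3.12
v -0.251 -2.82 -3.617
v -0.091 -3.609 -2.809
v -1.569 -4.68 -3.563
v -1.078 -4.775 -4.06
v -1.56 -2.867 -3.901
v -1.07 -2.961 -4.398
v -1.729 -3.891 -4.371
v -0.518 -3.357 -4.586
v -0.524 -4.478 -4.378
v -1.177 -4.287 -4.559
v -1.174 -3.595 -4.688
v -0.013 -3.27 -4.104
v -0.018 -4.391 -3.895
v 0.147 -4.059 -3.296
v 0.151 -3.366 -3.425
v -0.117 -3.903 -4.394
v -1.802 -3.109 -3.285
v -1.807 -4.23 -3.076
v -1.971 -4.134 -3.755
v -1.967 -3.441 -3.884
v -1.296 -3.022 -2.802
v -1.302 -4.143 -2.594
v -0.646 -3.905 -2.492
v -0.643 -3.213 -2.621
v -1.703 -3.597 -2.786
v 3.362 1.155 -1.864
v 3.723 1.477 -1.141
v 3.099 -0.133 -0.113
v 2.738 -0.455 -0.836
v 3.264 1.647 -1.154
v 2.64 0.037 -0.125
v 2.836 1.661 -1.392
v 2.211 0.051 -0.363
v 2.574 1.514 -1.78
v 1.95 -0.095 -0.751
v 2.563 1.254 -2.195
v 1.939 -0.356 -1.166
v 2.806 0.961 -2.505
v 2.182 -0.649 -1.476
v 3.225 0.731 -2.611
v 2.601 -0.879 -1.583
v 3.688 0.635 -2.481
v 3.064 -0.975 -1.452
v 4.047 0.704 -2.155
v 3.423 -0.906 -1.126
v 4.189 0.916 -1.736
v 3.565 -0.694 -0.707
v 4.068 1.204 -1.359
v 3.444 -0.405 -0.33
f 1 38 17
f 38 12 41
f 17 41 6
f 38 41 17
f 1 17 13
f 17 6 18
f 13 18 2
f 17 18 13
f 1 13 22
f 13 2 23
f 22 23 8
f 13 23 22
f 1 22 34
f 22 8 37
f 34 37 11
f 22 37 34
f 1 34 38
f 34 11 42
f 38 42 12
f 34 42 38
f 2 18 29
f 18 6 32
f 29 32 10
f 18 32 29
f 6 41 19
f 41 12 40
f 19 40 5
f 41 40 19
f 12 42 39
f 42 11 35
f 39 35 3
f 42 35 39
f 11 37 36
f 37 8 24
f 36 24 7
f 37 24 36
f 8 23 28
f 23 2 25
f 28 25 9
f 23 25 28
f 4 30 16
f 30 10 31
f 16 31 5
f 30 31 16
f 4 16 14
f 16 5 15
f 14 15 3
f 16 15 14
f 4 14 21
f 14 3 20
f 21 20 7
f 14 20 21
f 4 21 26
f 21 7 27
f 26 27 9
f 21 27 26
f 4 26 30
f 26 9 33
f 30 33 10
f 26 33 30
f 5 31 19
f 31 10 32
f 19 32 6
f 31 32 19
f 3 15 39
f 15 5 40
f 39 40 12
f 15 40 39
f 7 20 36
f 20 3 35
f 36 35 11
f 20 35 36
f 9 27 28
f 27 7 24
f 28 24 8
f 27 24 28
f 10 33 29
f 33 9 25
f 29 25 2
f 33 25 29
f 44 43 47
f 44 47 45
f 45 47 48
f 45 48 46
f 47 43 49
f 47 49 48
f 48 49 50
f 48 50 46
f 49 43 51
f 49 51 50
f 50 51 52
f 50 52 46
f 51 43 53
f 51 53 52
f 52 53 54
f 52 54 46
f 53 43 55
f 53 55 54
f 54 55 56
f 54 56 46
f 55 43 57
f 55 57 56
f 56 57 58
f 56 58 46
f 57 43 59
f 57 59 58
f 58 59 60
f 58 60 46
f 59 43 61
f 59 61 60
f 60 61 62
f 60 62 46
f 61 43 63
f 61 63 62
f 62 63 64
f 62 64 46
f 63 43 65
f 63 65 64
f 64 65 66
f 64 66 46
f 65 43 44
f 65 44 66
f 66 44 45
f 66 45 46



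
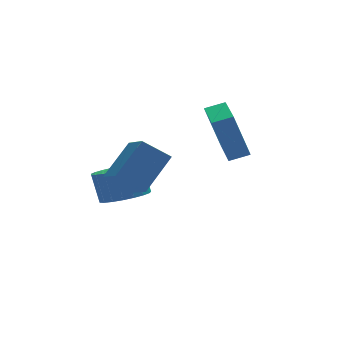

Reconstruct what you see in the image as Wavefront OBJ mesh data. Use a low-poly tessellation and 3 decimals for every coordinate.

v -0.851 2.881 -2.242
v -0.03 3.474 -2.435
v -0.188 4.091 -1.21
v -1.009 3.499 -1.018
v -0.35 3.709 -2.595
v -0.508 4.326 -1.371
v -0.756 3.802 -2.694
v -0.914 4.419 -1.47
v -1.179 3.736 -2.715
v -1.337 4.353 -1.491
v -1.545 3.522 -2.654
v -1.703 4.139 -1.43
v -1.791 3.197 -2.522
v -1.949 3.814 -1.298
v -1.874 2.817 -2.342
v -2.032 3.434 -1.118
v -1.781 2.449 -2.144
v -1.939 3.066 -0.92
v -1.527 2.156 -1.963
v -1.685 2.773 -0.739
v -1.156 1.988 -1.831
v -1.314 2.605 -0.607
v -0.732 1.974 -1.769
v -0.89 2.591 -0.545
v -0.329 2.118 -1.79
v -0.487 2.735 -0.565
v -0.016 2.393 -1.888
v -0.174 3.01 -0.664
v 0.152 2.753 -2.048
v -0.006 3.37 -0.824
v 0.147 3.135 -2.241
v -0.011 3.752 -1.017
v -1.278 -1.521 0.718
v -2.276 -1.14 1.494
v -1.394 -0.161 -0.098
v -2.392 0.22 0.678
v -0.068 -0.72 1.882
v -1.066 -0.339 2.658
v -0.184 0.64 1.066
v -1.182 1.021 1.842
v 2.732 1.127 0.143
v 2.167 1.512 2.086
v 3.08 3.115 -0.15
v 2.515 3.5 1.793
v 3.565 1.02 0.407
v 3 1.405 2.35
v 3.913 3.008 0.114
v 3.348 3.393 2.057
f 2 1 5
f 2 5 3
f 3 5 6
f 3 6 4
f 5 1 7
f 5 7 6
f 6 7 8
f 6 8 4
f 7 1 9
f 7 9 8
f 8 9 10
f 8 10 4
f 9 1 11
f 9 11 10
f 10 11 12
f 10 12 4
f 11 1 13
f 11 13 12
f 12 13 14
f 12 14 4
f 13 1 15
f 13 15 14
f 14 15 16
f 14 16 4
f 15 1 17
f 15 17 16
f 16 17 18
f 16 18 4
f 17 1 19
f 17 19 18
f 18 19 20
f 18 20 4
f 19 1 21
f 19 21 20
f 20 21 22
f 20 22 4
f 21 1 23
f 21 23 22
f 22 23 24
f 22 24 4
f 23 1 25
f 23 25 24
f 24 25 26
f 24 26 4
f 25 1 27
f 25 27 26
f 26 27 28
f 26 28 4
f 27 1 29
f 27 29 28
f 28 29 30
f 28 30 4
f 29 1 31
f 29 31 30
f 30 31 32
f 30 32 4
f 31 1 2
f 31 2 32
f 32 2 3
f 32 3 4
f 34 36 33
f 37 34 33
f 33 36 35
f 35 37 33
f 34 40 36
f 38 34 37
f 38 40 34
f 36 40 35
f 39 37 35
f 35 40 39
f 39 38 37
f 40 38 39
f 42 44 41
f 45 42 41
f 41 44 43
f 43 45 41
f 42 48 44
f 46 42 45
f 46 48 42
f 44 48 43
f 47 45 43
f 43 48 47
f 47 46 45
f 48 46 47



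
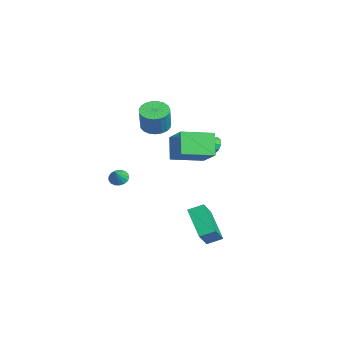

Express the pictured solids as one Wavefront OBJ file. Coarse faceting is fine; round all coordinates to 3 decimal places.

v -0.061 -0.982 2.144
v 1.575 -0.676 3.306
v -0.181 1.013 1.788
v 1.455 1.319 2.949
v 0.905 -1.159 0.831
v 2.541 -0.853 1.992
v 0.785 0.836 0.474
v 2.421 1.142 1.636
v -3.02 -3.427 -2.311
v -2.519 -3.174 -2.597
v -2.32 -3.813 -1.429
v -2.62 -2.952 -2.42
v -2.812 -2.839 -2.218
v -3.053 -2.861 -2.036
v -3.285 -3.012 -1.918
v -3.457 -3.258 -1.89
v -3.529 -3.543 -1.958
v -3.484 -3.801 -2.107
v -3.332 -3.974 -2.303
v -3.109 -4.021 -2.5
v -2.866 -3.932 -2.654
v -2.658 -3.727 -2.73
v -2.532 -3.454 -2.709
v -0.52 -1.693 2.997
v 0.273 -1.865 2.632
v 0.914 -2.058 4.119
v 0.12 -1.887 4.483
v 0.286 -1.497 2.675
v 0.927 -1.691 4.161
v 0.159 -1.164 2.773
v 0.8 -1.357 4.259
v -0.085 -0.922 2.91
v 0.556 -1.115 4.396
v -0.405 -0.813 3.062
v 0.236 -1.007 4.548
v -0.744 -0.857 3.202
v -0.103 -1.05 4.689
v -1.045 -1.045 3.308
v -0.404 -1.238 4.794
v -1.255 -1.345 3.359
v -0.614 -1.539 4.845
v -1.338 -1.706 3.348
v -0.697 -1.899 4.834
v -1.28 -2.064 3.276
v -0.639 -2.257 4.762
v -1.09 -2.358 3.156
v -0.449 -2.552 4.642
v -0.802 -2.537 3.008
v -0.161 -2.731 4.495
v -0.465 -2.571 2.859
v 0.176 -2.764 4.345
v -0.138 -2.452 2.733
v 0.503 -2.646 4.219
v 0.123 -2.203 2.653
v 0.764 -2.396 4.139
v 1.963 0.067 -3.485
v 2.878 -0.573 -2.325
v 2.096 0.984 -3.084
v 3.011 0.345 -1.924
v 3.749 0.355 -4.736
v 4.664 -0.284 -3.576
v 3.882 1.273 -4.335
v 4.797 0.633 -3.175
v -2.388 2.181 0.101
v -2.167 1.913 -0.495
v -2.072 0.939 0.779
v -1.836 2.101 -0.304
v -1.715 2.32 0.042
v -1.852 2.486 0.41
v -2.194 2.536 0.66
v -2.61 2.45 0.697
v -2.941 2.261 0.506
v -3.062 2.042 0.161
v -2.925 1.876 -0.208
v -2.583 1.826 -0.458
f 2 4 1
f 5 2 1
f 1 4 3
f 3 5 1
f 2 8 4
f 6 2 5
f 6 8 2
f 4 8 3
f 7 5 3
f 3 8 7
f 7 6 5
f 8 6 7
f 10 9 12
f 10 12 11
f 12 9 13
f 12 13 11
f 13 9 14
f 13 14 11
f 14 9 15
f 14 15 11
f 15 9 16
f 15 16 11
f 16 9 17
f 16 17 11
f 17 9 18
f 17 18 11
f 18 9 19
f 18 19 11
f 19 9 20
f 19 20 11
f 20 9 21
f 20 21 11
f 21 9 22
f 21 22 11
f 22 9 23
f 22 23 11
f 23 9 10
f 23 10 11
f 25 24 28
f 25 28 26
f 26 28 29
f 26 29 27
f 28 24 30
f 28 30 29
f 29 30 31
f 29 31 27
f 30 24 32
f 30 32 31
f 31 32 33
f 31 33 27
f 32 24 34
f 32 34 33
f 33 34 35
f 33 35 27
f 34 24 36
f 34 36 35
f 35 36 37
f 35 37 27
f 36 24 38
f 36 38 37
f 37 38 39
f 37 39 27
f 38 24 40
f 38 40 39
f 39 40 41
f 39 41 27
f 40 24 42
f 40 42 41
f 41 42 43
f 41 43 27
f 42 24 44
f 42 44 43
f 43 44 45
f 43 45 27
f 44 24 46
f 44 46 45
f 45 46 47
f 45 47 27
f 46 24 48
f 46 48 47
f 47 48 49
f 47 49 27
f 48 24 50
f 48 50 49
f 49 50 51
f 49 51 27
f 50 24 52
f 50 52 51
f 51 52 53
f 51 53 27
f 52 24 54
f 52 54 53
f 53 54 55
f 53 55 27
f 54 24 25
f 54 25 55
f 55 25 26
f 55 26 27
f 57 59 56
f 60 57 56
f 56 59 58
f 58 60 56
f 57 63 59
f 61 57 60
f 61 63 57
f 59 63 58
f 62 60 58
f 58 63 62
f 62 61 60
f 63 61 62
f 65 64 67
f 65 67 66
f 67 64 68
f 67 68 66
f 68 64 69
f 68 69 66
f 69 64 70
f 69 70 66
f 70 64 71
f 70 71 66
f 71 64 72
f 71 72 66
f 72 64 73
f 72 73 66
f 73 64 74
f 73 74 66
f 74 64 75
f 74 75 66
f 75 64 65
f 75 65 66



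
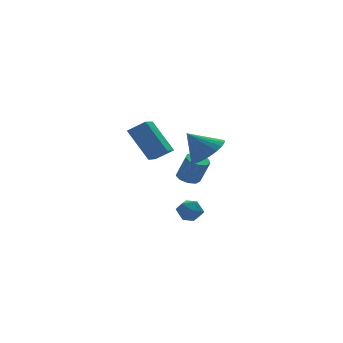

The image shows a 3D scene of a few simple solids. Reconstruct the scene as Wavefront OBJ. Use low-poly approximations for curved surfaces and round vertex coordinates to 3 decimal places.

v 0.718 -1.903 -1.87
v 1.037 -1.449 -2.385
v 1.663 -1.711 -1.115
v 1.982 -1.257 -1.63
v 1.351 -1.04 -1.273
v 0.766 -1.159 -1.74
v 1.934 -2.001 -1.76
v 1.349 -2.12 -2.227
v 1.788 -1.509 -2.317
v 1.428 -0.916 -2.016
v 1.272 -2.244 -1.484
v 0.912 -1.651 -1.183
v 1.545 -0.734 0.15
v 1.945 -0.236 0.193
v 2.315 -0.649 1.533
v 1.915 -1.146 1.49
v 1.548 -0.122 0.338
v 1.918 -0.535 1.678
v 1.149 -0.294 0.395
v 1.52 -0.707 1.735
v 0.936 -0.672 0.337
v 1.306 -1.085 1.677
v 1.008 -1.079 0.192
v 1.378 -1.492 1.532
v 1.331 -1.324 0.027
v 1.701 -1.737 1.367
v 1.754 -1.293 -0.08
v 2.124 -1.706 1.26
v 2.079 -1 -0.08
v 2.45 -1.413 1.26
v 2.155 -0.583 0.028
v 2.525 -0.996 1.368
v 1.532 -3.597 2.912
v 2.323 -3.704 3.578
v 0.588 -3.243 4.088
v 2.352 -3.311 3.483
v 2.257 -2.961 3.301
v 2.051 -2.708 3.059
v 1.766 -2.591 2.795
v 1.445 -2.626 2.549
v 1.138 -2.81 2.358
v 0.891 -3.114 2.251
v 0.741 -3.491 2.245
v 0.712 -3.884 2.34
v 0.808 -4.234 2.522
v 1.014 -4.487 2.764
v 1.299 -4.604 3.028
v 1.619 -4.568 3.274
v 1.926 -4.385 3.465
v 2.173 -4.081 3.572
v -0.513 2.63 2.422
v 0.349 2.271 3.057
v 0.175 3.599 2.035
v 1.038 3.24 2.67
v 0.222 1.44 0.75
v 1.085 1.081 1.385
v 0.911 2.409 0.363
v 1.773 2.05 0.998
f 1 12 6
f 1 6 2
f 1 2 8
f 1 8 11
f 1 11 12
f 2 6 10
f 6 12 5
f 12 11 3
f 11 8 7
f 8 2 9
f 4 10 5
f 4 5 3
f 4 3 7
f 4 7 9
f 4 9 10
f 5 10 6
f 3 5 12
f 7 3 11
f 9 7 8
f 10 9 2
f 14 13 17
f 14 17 15
f 15 17 18
f 15 18 16
f 17 13 19
f 17 19 18
f 18 19 20
f 18 20 16
f 19 13 21
f 19 21 20
f 20 21 22
f 20 22 16
f 21 13 23
f 21 23 22
f 22 23 24
f 22 24 16
f 23 13 25
f 23 25 24
f 24 25 26
f 24 26 16
f 25 13 27
f 25 27 26
f 26 27 28
f 26 28 16
f 27 13 29
f 27 29 28
f 28 29 30
f 28 30 16
f 29 13 31
f 29 31 30
f 30 31 32
f 30 32 16
f 31 13 14
f 31 14 32
f 32 14 15
f 32 15 16
f 34 33 36
f 34 36 35
f 36 33 37
f 36 37 35
f 37 33 38
f 37 38 35
f 38 33 39
f 38 39 35
f 39 33 40
f 39 40 35
f 40 33 41
f 40 41 35
f 41 33 42
f 41 42 35
f 42 33 43
f 42 43 35
f 43 33 44
f 43 44 35
f 44 33 45
f 44 45 35
f 45 33 46
f 45 46 35
f 46 33 47
f 46 47 35
f 47 33 48
f 47 48 35
f 48 33 49
f 48 49 35
f 49 33 50
f 49 50 35
f 50 33 34
f 50 34 35
f 52 54 51
f 55 52 51
f 51 54 53
f 53 55 51
f 52 58 54
f 56 52 55
f 56 58 52
f 54 58 53
f 57 55 53
f 53 58 57
f 57 56 55
f 58 56 57



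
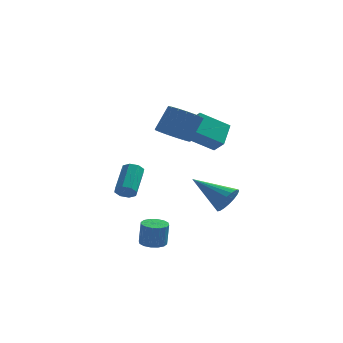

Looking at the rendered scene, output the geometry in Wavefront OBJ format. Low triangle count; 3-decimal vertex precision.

v 1.24 -3.827 -3.553
v 1.896 -3.875 -3.607
v 1.996 -3.901 -2.361
v 1.34 -3.853 -2.307
v 1.832 -3.539 -3.595
v 1.933 -3.566 -2.349
v 1.61 -3.281 -3.571
v 1.711 -3.307 -2.326
v 1.289 -3.169 -3.543
v 1.389 -3.195 -2.297
v 0.954 -3.233 -3.517
v 1.055 -3.259 -2.272
v 0.696 -3.456 -3.501
v 0.797 -3.482 -2.255
v 0.584 -3.779 -3.499
v 0.684 -3.805 -2.253
v 0.647 -4.114 -3.511
v 0.748 -4.141 -2.265
v 0.869 -4.373 -3.534
v 0.97 -4.399 -2.289
v 1.191 -4.485 -3.563
v 1.291 -4.511 -2.317
v 1.525 -4.421 -3.588
v 1.626 -4.447 -2.343
v 1.783 -4.198 -3.605
v 1.884 -4.224 -2.359
v -0.436 0.436 -2.065
v -0.137 0.133 -1.67
v 0.094 1.62 -0.701
v -0.204 1.924 -1.095
v 0.123 0.3 -1.989
v 0.354 1.788 -1.02
v 0.056 0.547 -2.352
v 0.287 2.034 -1.383
v -0.299 0.729 -2.546
v -0.068 2.216 -1.577
v -0.734 0.74 -2.459
v -0.503 2.227 -1.49
v -0.994 0.572 -2.14
v -0.763 2.06 -1.171
v -0.927 0.326 -1.777
v -0.696 1.813 -0.808
v -0.572 0.144 -1.583
v -0.341 1.631 -0.614
v 1.861 0.086 1.889
v 2.617 0.364 1.425
v 3.216 0.972 2.767
v 2.459 0.694 3.231
v 2.339 0.71 1.393
v 2.938 1.318 2.734
v 1.952 0.913 1.474
v 2.55 1.521 2.816
v 1.543 0.927 1.65
v 2.142 1.535 2.992
v 1.207 0.748 1.881
v 1.806 1.356 3.223
v 1.021 0.417 2.114
v 1.62 1.025 3.456
v 1.027 0.011 2.295
v 1.626 0.619 3.637
v 1.224 -0.378 2.384
v 1.823 0.229 3.725
v 1.567 -0.661 2.359
v 2.166 -0.053 3.7
v 1.977 -0.773 2.226
v 2.576 -0.165 3.568
v 2.361 -0.688 2.017
v 2.959 -0.08 3.358
v 2.629 -0.425 1.778
v 3.228 0.183 3.119
v 2.722 -0.046 1.564
v 3.321 0.562 2.906
v 3.751 2.239 0.182
v 2.269 1.924 1.116
v 4.005 3.46 0.998
v 2.523 3.144 1.932
v 4.257 1.716 0.808
v 2.775 1.4 1.742
v 4.511 2.936 1.624
v 3.029 2.621 2.558
v 4.667 -3.296 -0.954
v 5.135 -3.09 -0.326
v 2.973 -2.464 0.034
v 5.153 -2.799 -0.538
v 5.076 -2.607 -0.833
v 4.917 -2.551 -1.152
v 4.709 -2.643 -1.432
v 4.492 -2.864 -1.617
v 4.311 -3.171 -1.67
v 4.199 -3.502 -1.582
v 4.181 -3.792 -1.37
v 4.258 -3.985 -1.075
v 4.417 -4.04 -0.756
v 4.625 -3.949 -0.476
v 4.841 -3.728 -0.291
v 5.023 -3.421 -0.237
f 2 1 5
f 2 5 3
f 3 5 6
f 3 6 4
f 5 1 7
f 5 7 6
f 6 7 8
f 6 8 4
f 7 1 9
f 7 9 8
f 8 9 10
f 8 10 4
f 9 1 11
f 9 11 10
f 10 11 12
f 10 12 4
f 11 1 13
f 11 13 12
f 12 13 14
f 12 14 4
f 13 1 15
f 13 15 14
f 14 15 16
f 14 16 4
f 15 1 17
f 15 17 16
f 16 17 18
f 16 18 4
f 17 1 19
f 17 19 18
f 18 19 20
f 18 20 4
f 19 1 21
f 19 21 20
f 20 21 22
f 20 22 4
f 21 1 23
f 21 23 22
f 22 23 24
f 22 24 4
f 23 1 25
f 23 25 24
f 24 25 26
f 24 26 4
f 25 1 2
f 25 2 26
f 26 2 3
f 26 3 4
f 28 27 31
f 28 31 29
f 29 31 32
f 29 32 30
f 31 27 33
f 31 33 32
f 32 33 34
f 32 34 30
f 33 27 35
f 33 35 34
f 34 35 36
f 34 36 30
f 35 27 37
f 35 37 36
f 36 37 38
f 36 38 30
f 37 27 39
f 37 39 38
f 38 39 40
f 38 40 30
f 39 27 41
f 39 41 40
f 40 41 42
f 40 42 30
f 41 27 43
f 41 43 42
f 42 43 44
f 42 44 30
f 43 27 28
f 43 28 44
f 44 28 29
f 44 29 30
f 46 45 49
f 46 49 47
f 47 49 50
f 47 50 48
f 49 45 51
f 49 51 50
f 50 51 52
f 50 52 48
f 51 45 53
f 51 53 52
f 52 53 54
f 52 54 48
f 53 45 55
f 53 55 54
f 54 55 56
f 54 56 48
f 55 45 57
f 55 57 56
f 56 57 58
f 56 58 48
f 57 45 59
f 57 59 58
f 58 59 60
f 58 60 48
f 59 45 61
f 59 61 60
f 60 61 62
f 60 62 48
f 61 45 63
f 61 63 62
f 62 63 64
f 62 64 48
f 63 45 65
f 63 65 64
f 64 65 66
f 64 66 48
f 65 45 67
f 65 67 66
f 66 67 68
f 66 68 48
f 67 45 69
f 67 69 68
f 68 69 70
f 68 70 48
f 69 45 71
f 69 71 70
f 70 71 72
f 70 72 48
f 71 45 46
f 71 46 72
f 72 46 47
f 72 47 48
f 74 76 73
f 77 74 73
f 73 76 75
f 75 77 73
f 74 80 76
f 78 74 77
f 78 80 74
f 76 80 75
f 79 77 75
f 75 80 79
f 79 78 77
f 80 78 79
f 82 81 84
f 82 84 83
f 84 81 85
f 84 85 83
f 85 81 86
f 85 86 83
f 86 81 87
f 86 87 83
f 87 81 88
f 87 88 83
f 88 81 89
f 88 89 83
f 89 81 90
f 89 90 83
f 90 81 91
f 90 91 83
f 91 81 92
f 91 92 83
f 92 81 93
f 92 93 83
f 93 81 94
f 93 94 83
f 94 81 95
f 94 95 83
f 95 81 96
f 95 96 83
f 96 81 82
f 96 82 83



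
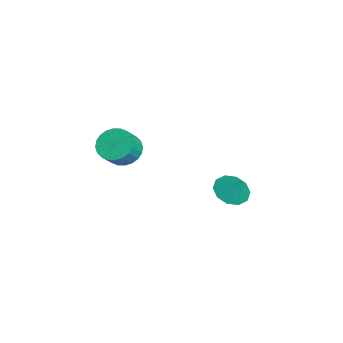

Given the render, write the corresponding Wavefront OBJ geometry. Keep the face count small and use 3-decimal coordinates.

v -3.189 2.653 -2.858
v -2.678 1.888 -2.89
v -2.631 2.987 -1.922
v -2.412 2.29 -3.191
v -2.442 2.83 -3.366
v -2.758 3.303 -3.347
v -3.238 3.527 -3.141
v -3.699 3.418 -2.827
v -3.966 3.016 -2.525
v -3.935 2.476 -2.35
v -3.62 2.003 -2.37
v -3.14 1.779 -2.576
v -0.604 -2.57 2.113
v -0.1 -1.862 2.155
v 0.508 -2.342 2.949
v 0.004 -3.05 2.907
v -0.339 -1.787 2.383
v 0.269 -2.267 3.178
v -0.619 -1.83 2.571
v -0.01 -2.311 3.365
v -0.896 -1.987 2.689
v -0.288 -2.467 3.483
v -1.129 -2.232 2.719
v -0.52 -2.712 3.513
v -1.282 -2.529 2.657
v -0.673 -3.009 3.451
v -1.332 -2.832 2.512
v -0.723 -3.312 3.306
v -1.271 -3.095 2.306
v -0.662 -3.575 3.101
v -1.108 -3.278 2.071
v -0.5 -3.758 2.865
v -0.869 -3.353 1.842
v -0.261 -3.833 2.637
v -0.59 -3.309 1.655
v 0.019 -3.79 2.449
v -0.312 -3.153 1.537
v 0.296 -3.633 2.331
v -0.08 -2.908 1.507
v 0.529 -3.388 2.301
v 0.073 -2.611 1.569
v 0.682 -3.091 2.363
v 0.123 -2.308 1.714
v 0.732 -2.788 2.508
v 0.062 -2.045 1.919
v 0.671 -2.525 2.714
f 2 1 4
f 2 4 3
f 4 1 5
f 4 5 3
f 5 1 6
f 5 6 3
f 6 1 7
f 6 7 3
f 7 1 8
f 7 8 3
f 8 1 9
f 8 9 3
f 9 1 10
f 9 10 3
f 10 1 11
f 10 11 3
f 11 1 12
f 11 12 3
f 12 1 2
f 12 2 3
f 14 13 17
f 14 17 15
f 15 17 18
f 15 18 16
f 17 13 19
f 17 19 18
f 18 19 20
f 18 20 16
f 19 13 21
f 19 21 20
f 20 21 22
f 20 22 16
f 21 13 23
f 21 23 22
f 22 23 24
f 22 24 16
f 23 13 25
f 23 25 24
f 24 25 26
f 24 26 16
f 25 13 27
f 25 27 26
f 26 27 28
f 26 28 16
f 27 13 29
f 27 29 28
f 28 29 30
f 28 30 16
f 29 13 31
f 29 31 30
f 30 31 32
f 30 32 16
f 31 13 33
f 31 33 32
f 32 33 34
f 32 34 16
f 33 13 35
f 33 35 34
f 34 35 36
f 34 36 16
f 35 13 37
f 35 37 36
f 36 37 38
f 36 38 16
f 37 13 39
f 37 39 38
f 38 39 40
f 38 40 16
f 39 13 41
f 39 41 40
f 40 41 42
f 40 42 16
f 41 13 43
f 41 43 42
f 42 43 44
f 42 44 16
f 43 13 45
f 43 45 44
f 44 45 46
f 44 46 16
f 45 13 14
f 45 14 46
f 46 14 15
f 46 15 16



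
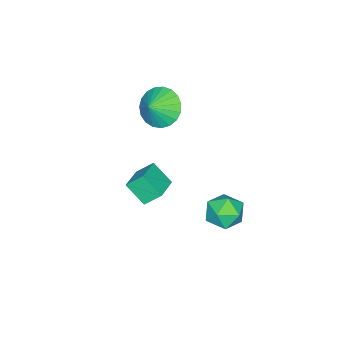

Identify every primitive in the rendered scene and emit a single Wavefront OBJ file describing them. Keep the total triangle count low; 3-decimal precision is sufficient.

v -0.075 3.431 1.846
v 0.43 3.065 1.12
v -0.95 2.155 1.88
v -0.445 1.789 1.154
v -0.04 1.893 2.015
v 0.501 2.681 1.994
v -1.021 2.539 1.006
v -0.48 3.327 0.985
v -0.155 2.514 0.601
v 0.452 2.114 1.224
v -0.972 3.106 1.776
v -0.365 2.706 2.399
v 1.271 0.085 2.93
v 1.266 -0.815 3.783
v 0.939 0.735 3.613
v 0.934 -0.165 4.466
v 2.526 0.385 3.254
v 2.521 -0.515 4.107
v 2.194 1.035 3.937
v 2.189 0.135 4.79
v -3.512 -2.665 3.47
v -3.016 -1.843 2.955
v -2.708 -2.775 4.07
v -3.235 -1.627 3.288
v -3.502 -1.591 3.652
v -3.771 -1.74 3.985
v -3.995 -2.05 4.228
v -4.136 -2.466 4.341
v -4.169 -2.916 4.303
v -4.088 -3.323 4.121
v -3.907 -3.617 3.826
v -3.659 -3.745 3.469
v -3.385 -3.688 3.113
v -3.133 -3.453 2.818
v -2.947 -3.082 2.636
v -2.858 -2.639 2.598
v -2.883 -2.201 2.711
f 1 12 6
f 1 6 2
f 1 2 8
f 1 8 11
f 1 11 12
f 2 6 10
f 6 12 5
f 12 11 3
f 11 8 7
f 8 2 9
f 4 10 5
f 4 5 3
f 4 3 7
f 4 7 9
f 4 9 10
f 5 10 6
f 3 5 12
f 7 3 11
f 9 7 8
f 10 9 2
f 14 16 13
f 17 14 13
f 13 16 15
f 15 17 13
f 14 20 16
f 18 14 17
f 18 20 14
f 16 20 15
f 19 17 15
f 15 20 19
f 19 18 17
f 20 18 19
f 22 21 24
f 22 24 23
f 24 21 25
f 24 25 23
f 25 21 26
f 25 26 23
f 26 21 27
f 26 27 23
f 27 21 28
f 27 28 23
f 28 21 29
f 28 29 23
f 29 21 30
f 29 30 23
f 30 21 31
f 30 31 23
f 31 21 32
f 31 32 23
f 32 21 33
f 32 33 23
f 33 21 34
f 33 34 23
f 34 21 35
f 34 35 23
f 35 21 36
f 35 36 23
f 36 21 37
f 36 37 23
f 37 21 22
f 37 22 23



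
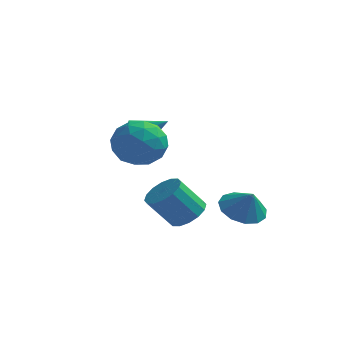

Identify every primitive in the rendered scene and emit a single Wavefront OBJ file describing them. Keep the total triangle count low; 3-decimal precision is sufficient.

v -4.239 3.164 2.673
v -3.778 2.984 2.006
v -2.981 3.596 3.427
v -3.984 3.585 2.005
v -4.339 3.94 2.395
v -4.636 3.84 2.947
v -4.701 3.344 3.339
v -4.495 2.743 3.341
v -4.14 2.388 2.951
v -3.843 2.488 2.398
v 1.023 1.996 -0.566
v 1.983 2.165 -1.054
v 1.597 1.664 0.446
v 1.826 2.698 -0.791
v 1.414 3.007 -0.457
v 0.878 2.996 -0.157
v 0.388 2.666 0.013
v 0.1 2.124 -0.002
v 0.105 1.541 -0.195
v 0.401 1.103 -0.506
v 0.895 0.948 -0.837
v 1.43 1.125 -1.081
v 1.835 1.579 -1.162
v -0.449 -0.465 -0.192
v 0.258 -0.239 0.351
v -0.583 -0.89 1.716
v -1.291 -1.115 1.172
v -0.028 0.142 0.356
v -0.869 -0.509 1.721
v -0.427 0.36 0.215
v -1.268 -0.291 1.579
v -0.832 0.357 -0.036
v -1.673 -0.293 1.328
v -1.134 0.134 -0.329
v -1.975 -0.516 1.036
v -1.253 -0.249 -0.585
v -2.094 -0.9 0.78
v -1.157 -0.69 -0.736
v -1.998 -1.341 0.629
v -0.871 -1.071 -0.741
v -1.712 -1.722 0.624
v -0.472 -1.289 -0.599
v -1.313 -1.94 0.765
v -0.067 -1.287 -0.348
v -0.908 -1.937 1.016
v 0.235 -1.064 -0.056
v -0.606 -1.714 1.309
v 0.354 -0.68 0.2
v -0.487 -1.331 1.565
v -2.944 -1.086 3.971
v -1.999 -0.894 3.207
v -2.021 -2.686 4.713
v -1.076 -2.494 3.949
v -1.286 -1.713 4.875
v -1.856 -0.724 4.417
v -2.164 -2.856 3.503
v -2.734 -1.867 3.045
v -1.517 -1.988 2.918
v -0.974 -1.282 3.766
v -3.046 -2.298 4.154
v -2.503 -1.592 5.002
v -2.553 -0.85 3.524
v -1.467 -2.73 4.396
v -1.591 -2.271 4.94
v -1.035 -2.159 4.491
v -2.469 -0.75 4.236
v -1.913 -0.637 3.787
v -1.494 -1.118 4.767
v -2.107 -2.943 4.133
v -1.551 -2.83 3.684
v -2.985 -1.421 3.429
v -2.429 -1.309 2.98
v -2.526 -2.462 3.153
v -1.714 -1.38 2.905
v -1.171 -2.32 3.341
v -1.81 -2.533 3.078
v -2.146 -1.952 2.809
v -1.395 -0.965 3.404
v -0.852 -1.905 3.839
v -0.975 -1.446 4.384
v -1.311 -0.865 4.115
v -1.111 -1.608 3.233
v -3.168 -1.675 4.081
v -2.625 -2.615 4.516
v -2.709 -2.715 3.805
v -3.045 -2.134 3.536
v -2.849 -1.26 4.579
v -2.306 -2.2 5.015
v -1.874 -1.628 5.111
v -2.21 -1.047 4.842
v -2.909 -1.972 4.687
f 2 1 4
f 2 4 3
f 4 1 5
f 4 5 3
f 5 1 6
f 5 6 3
f 6 1 7
f 6 7 3
f 7 1 8
f 7 8 3
f 8 1 9
f 8 9 3
f 9 1 10
f 9 10 3
f 10 1 2
f 10 2 3
f 12 11 14
f 12 14 13
f 14 11 15
f 14 15 13
f 15 11 16
f 15 16 13
f 16 11 17
f 16 17 13
f 17 11 18
f 17 18 13
f 18 11 19
f 18 19 13
f 19 11 20
f 19 20 13
f 20 11 21
f 20 21 13
f 21 11 22
f 21 22 13
f 22 11 23
f 22 23 13
f 23 11 12
f 23 12 13
f 25 24 28
f 25 28 26
f 26 28 29
f 26 29 27
f 28 24 30
f 28 30 29
f 29 30 31
f 29 31 27
f 30 24 32
f 30 32 31
f 31 32 33
f 31 33 27
f 32 24 34
f 32 34 33
f 33 34 35
f 33 35 27
f 34 24 36
f 34 36 35
f 35 36 37
f 35 37 27
f 36 24 38
f 36 38 37
f 37 38 39
f 37 39 27
f 38 24 40
f 38 40 39
f 39 40 41
f 39 41 27
f 40 24 42
f 40 42 41
f 41 42 43
f 41 43 27
f 42 24 44
f 42 44 43
f 43 44 45
f 43 45 27
f 44 24 46
f 44 46 45
f 45 46 47
f 45 47 27
f 46 24 48
f 46 48 47
f 47 48 49
f 47 49 27
f 48 24 25
f 48 25 49
f 49 25 26
f 49 26 27
f 50 87 66
f 87 61 90
f 66 90 55
f 87 90 66
f 50 66 62
f 66 55 67
f 62 67 51
f 66 67 62
f 50 62 71
f 62 51 72
f 71 72 57
f 62 72 71
f 50 71 83
f 71 57 86
f 83 86 60
f 71 86 83
f 50 83 87
f 83 60 91
f 87 91 61
f 83 91 87
f 51 67 78
f 67 55 81
f 78 81 59
f 67 81 78
f 55 90 68
f 90 61 89
f 68 89 54
f 90 89 68
f 61 91 88
f 91 60 84
f 88 84 52
f 91 84 88
f 60 86 85
f 86 57 73
f 85 73 56
f 86 73 85
f 57 72 77
f 72 51 74
f 77 74 58
f 72 74 77
f 53 79 65
f 79 59 80
f 65 80 54
f 79 80 65
f 53 65 63
f 65 54 64
f 63 64 52
f 65 64 63
f 53 63 70
f 63 52 69
f 70 69 56
f 63 69 70
f 53 70 75
f 70 56 76
f 75 76 58
f 70 76 75
f 53 75 79
f 75 58 82
f 79 82 59
f 75 82 79
f 54 80 68
f 80 59 81
f 68 81 55
f 80 81 68
f 52 64 88
f 64 54 89
f 88 89 61
f 64 89 88
f 56 69 85
f 69 52 84
f 85 84 60
f 69 84 85
f 58 76 77
f 76 56 73
f 77 73 57
f 76 73 77
f 59 82 78
f 82 58 74
f 78 74 51
f 82 74 78



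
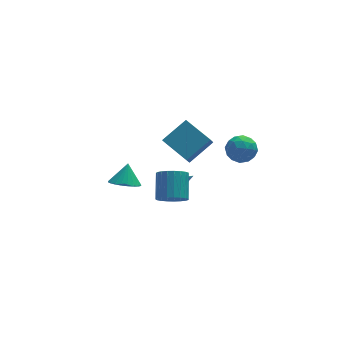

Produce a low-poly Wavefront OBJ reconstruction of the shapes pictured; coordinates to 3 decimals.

v 1.496 -2.516 3.241
v 2.232 -2.013 3.693
v 1.708 -3.747 4.267
v 2.444 -3.244 4.719
v 1.499 -2.93 4.803
v 1.368 -2.17 4.169
v 2.572 -3.59 3.791
v 2.441 -2.83 3.157
v 2.897 -2.677 4.032
v 2.233 -2.269 4.658
v 1.707 -3.491 3.302
v 1.043 -3.083 3.928
v 1.845 -2.157 3.377
v 2.095 -3.603 4.583
v 1.539 -3.419 4.633
v 1.972 -3.123 4.898
v 1.338 -2.249 3.657
v 1.77 -1.953 3.922
v 1.339 -2.492 4.575
v 2.17 -3.807 4.038
v 2.602 -3.511 4.303
v 1.968 -2.637 3.062
v 2.401 -2.341 3.327
v 2.601 -3.268 3.385
v 2.668 -2.251 3.842
v 2.793 -2.974 4.445
v 2.868 -3.178 3.9
v 2.791 -2.731 3.527
v 2.279 -2.011 4.21
v 2.403 -2.735 4.813
v 1.848 -2.551 4.863
v 1.771 -2.104 4.49
v 2.669 -2.402 4.409
v 1.537 -3.025 3.147
v 1.661 -3.749 3.75
v 2.169 -3.656 3.47
v 2.092 -3.209 3.097
v 1.147 -2.786 3.515
v 1.272 -3.509 4.118
v 1.149 -3.029 4.433
v 1.072 -2.582 4.06
v 1.271 -3.358 3.551
v -1.209 0.737 -3.264
v -0.589 1.132 -3.942
v -0.212 2.579 -2.754
v -0.831 2.183 -2.076
v -0.952 1.309 -4.043
v -0.574 2.756 -2.854
v -1.359 1.388 -4.009
v -0.981 2.834 -2.82
v -1.74 1.353 -3.846
v -1.362 2.8 -2.657
v -2.029 1.212 -3.582
v -1.651 2.659 -2.394
v -2.176 0.989 -3.264
v -1.799 2.436 -2.075
v -2.157 0.722 -2.946
v -1.779 2.169 -1.757
v -1.973 0.458 -2.683
v -1.595 1.904 -1.494
v -1.657 0.242 -2.52
v -1.279 1.688 -1.331
v -1.264 0.111 -2.486
v -0.886 1.558 -1.297
v -0.861 0.089 -2.587
v -0.483 1.535 -1.398
v -0.518 0.179 -2.805
v -0.141 1.625 -1.616
v -0.295 0.365 -3.102
v 0.083 1.811 -1.913
v -0.23 0.615 -3.427
v 0.148 2.062 -2.239
v -0.334 0.887 -3.725
v 0.044 2.333 -2.536
v 0.385 2.788 -1.833
v 0.06 2.23 -1.044
v -0.723 4.467 -1.101
v -1.048 3.908 -0.312
v 2.028 3.392 -0.728
v 1.703 2.833 0.061
v 0.92 5.07 0.004
v 0.595 4.512 0.793
v -0.445 3.595 -4.6
v -0.207 3.192 -5.022
v 0.685 3.005 -3.4
v -0.058 3.404 -5.058
v 0.025 3.649 -5.016
v 0.027 3.884 -4.901
v -0.054 4.07 -4.735
v -0.201 4.173 -4.545
v -0.391 4.177 -4.364
v -0.59 4.08 -4.224
v -0.764 3.899 -4.149
v -0.883 3.665 -4.152
v -0.926 3.42 -4.233
v -0.886 3.204 -4.377
v -0.769 3.057 -4.559
v -0.597 3.002 -4.748
v -0.398 3.05 -4.912
v -3.905 1.715 -1.997
v -3.206 1.001 -1.793
v -3.515 2.445 -0.783
v -2.995 1.256 -2.014
v -2.922 1.58 -2.232
v -2.999 1.925 -2.415
v -3.213 2.238 -2.534
v -3.534 2.472 -2.572
v -3.91 2.59 -2.522
v -4.286 2.575 -2.392
v -4.604 2.429 -2.202
v -4.816 2.174 -1.981
v -4.888 1.85 -1.763
v -4.812 1.505 -1.58
v -4.597 1.192 -1.461
v -4.277 0.958 -1.423
v -3.9 0.84 -1.473
v -3.524 0.855 -1.603
f 1 38 17
f 38 12 41
f 17 41 6
f 38 41 17
f 1 17 13
f 17 6 18
f 13 18 2
f 17 18 13
f 1 13 22
f 13 2 23
f 22 23 8
f 13 23 22
f 1 22 34
f 22 8 37
f 34 37 11
f 22 37 34
f 1 34 38
f 34 11 42
f 38 42 12
f 34 42 38
f 2 18 29
f 18 6 32
f 29 32 10
f 18 32 29
f 6 41 19
f 41 12 40
f 19 40 5
f 41 40 19
f 12 42 39
f 42 11 35
f 39 35 3
f 42 35 39
f 11 37 36
f 37 8 24
f 36 24 7
f 37 24 36
f 8 23 28
f 23 2 25
f 28 25 9
f 23 25 28
f 4 30 16
f 30 10 31
f 16 31 5
f 30 31 16
f 4 16 14
f 16 5 15
f 14 15 3
f 16 15 14
f 4 14 21
f 14 3 20
f 21 20 7
f 14 20 21
f 4 21 26
f 21 7 27
f 26 27 9
f 21 27 26
f 4 26 30
f 26 9 33
f 30 33 10
f 26 33 30
f 5 31 19
f 31 10 32
f 19 32 6
f 31 32 19
f 3 15 39
f 15 5 40
f 39 40 12
f 15 40 39
f 7 20 36
f 20 3 35
f 36 35 11
f 20 35 36
f 9 27 28
f 27 7 24
f 28 24 8
f 27 24 28
f 10 33 29
f 33 9 25
f 29 25 2
f 33 25 29
f 44 43 47
f 44 47 45
f 45 47 48
f 45 48 46
f 47 43 49
f 47 49 48
f 48 49 50
f 48 50 46
f 49 43 51
f 49 51 50
f 50 51 52
f 50 52 46
f 51 43 53
f 51 53 52
f 52 53 54
f 52 54 46
f 53 43 55
f 53 55 54
f 54 55 56
f 54 56 46
f 55 43 57
f 55 57 56
f 56 57 58
f 56 58 46
f 57 43 59
f 57 59 58
f 58 59 60
f 58 60 46
f 59 43 61
f 59 61 60
f 60 61 62
f 60 62 46
f 61 43 63
f 61 63 62
f 62 63 64
f 62 64 46
f 63 43 65
f 63 65 64
f 64 65 66
f 64 66 46
f 65 43 67
f 65 67 66
f 66 67 68
f 66 68 46
f 67 43 69
f 67 69 68
f 68 69 70
f 68 70 46
f 69 43 71
f 69 71 70
f 70 71 72
f 70 72 46
f 71 43 73
f 71 73 72
f 72 73 74
f 72 74 46
f 73 43 44
f 73 44 74
f 74 44 45
f 74 45 46
f 76 78 75
f 79 76 75
f 75 78 77
f 77 79 75
f 76 82 78
f 80 76 79
f 80 82 76
f 78 82 77
f 81 79 77
f 77 82 81
f 81 80 79
f 82 80 81
f 84 83 86
f 84 86 85
f 86 83 87
f 86 87 85
f 87 83 88
f 87 88 85
f 88 83 89
f 88 89 85
f 89 83 90
f 89 90 85
f 90 83 91
f 90 91 85
f 91 83 92
f 91 92 85
f 92 83 93
f 92 93 85
f 93 83 94
f 93 94 85
f 94 83 95
f 94 95 85
f 95 83 96
f 95 96 85
f 96 83 97
f 96 97 85
f 97 83 98
f 97 98 85
f 98 83 99
f 98 99 85
f 99 83 84
f 99 84 85
f 101 100 103
f 101 103 102
f 103 100 104
f 103 104 102
f 104 100 105
f 104 105 102
f 105 100 106
f 105 106 102
f 106 100 107
f 106 107 102
f 107 100 108
f 107 108 102
f 108 100 109
f 108 109 102
f 109 100 110
f 109 110 102
f 110 100 111
f 110 111 102
f 111 100 112
f 111 112 102
f 112 100 113
f 112 113 102
f 113 100 114
f 113 114 102
f 114 100 115
f 114 115 102
f 115 100 116
f 115 116 102
f 116 100 117
f 116 117 102
f 117 100 101
f 117 101 102

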